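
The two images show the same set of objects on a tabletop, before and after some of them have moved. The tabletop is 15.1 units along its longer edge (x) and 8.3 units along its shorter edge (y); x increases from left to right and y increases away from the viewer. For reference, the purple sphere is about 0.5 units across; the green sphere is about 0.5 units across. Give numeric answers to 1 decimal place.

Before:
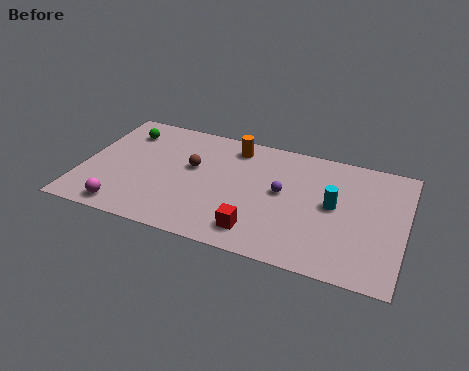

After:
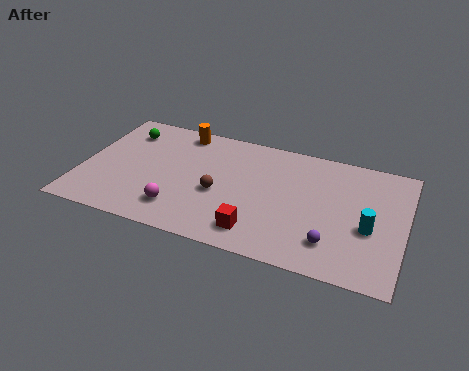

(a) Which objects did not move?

the green sphere and the red cube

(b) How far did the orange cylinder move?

2.6

From (6.9, 7.0) to (4.3, 7.3), the orange cylinder covered √(2.6² + 0.3²) ≈ 2.6 units.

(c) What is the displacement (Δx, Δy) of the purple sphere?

(2.5, -2.6)

The purple sphere was at about (9.4, 4.5) and moved to about (11.9, 1.9).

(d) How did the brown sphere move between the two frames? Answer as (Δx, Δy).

(1.4, -1.4)

The brown sphere started near (5.1, 4.9) and ended near (6.5, 3.5).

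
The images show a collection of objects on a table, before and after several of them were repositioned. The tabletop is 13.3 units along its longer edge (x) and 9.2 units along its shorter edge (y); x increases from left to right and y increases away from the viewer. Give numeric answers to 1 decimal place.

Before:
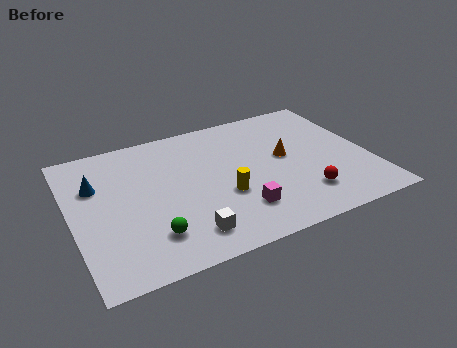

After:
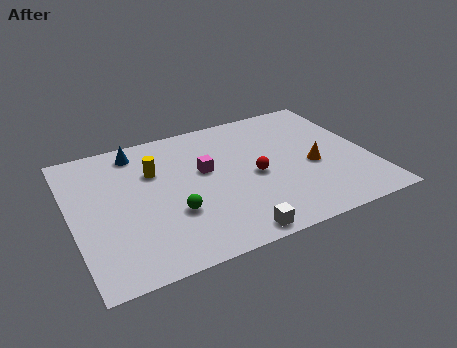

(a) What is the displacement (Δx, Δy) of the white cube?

(1.9, -0.8)

From the two frames, the white cube sits at roughly (4.7, 1.6) before and (6.6, 0.8) after.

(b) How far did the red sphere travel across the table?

2.8

From (10.0, 2.1) to (8.1, 4.2), the red sphere covered √(1.9² + 2.1²) ≈ 2.8 units.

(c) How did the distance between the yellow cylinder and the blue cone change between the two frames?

-4.3

Before: roughly 6.1 units apart; after: 1.8. That's 4.3 units closer together.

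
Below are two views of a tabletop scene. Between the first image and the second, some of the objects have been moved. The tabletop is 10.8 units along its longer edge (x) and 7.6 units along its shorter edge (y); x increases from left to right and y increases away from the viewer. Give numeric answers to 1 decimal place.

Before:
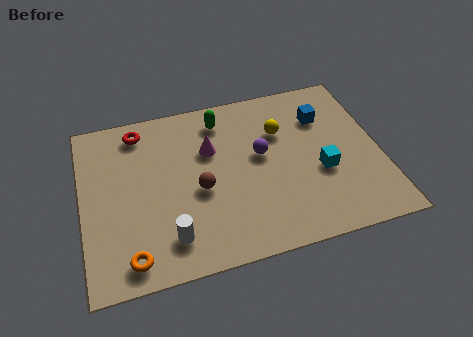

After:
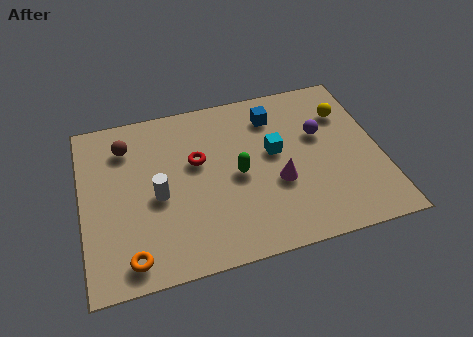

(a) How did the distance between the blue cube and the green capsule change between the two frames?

-1.0

Before: roughly 3.8 units apart; after: 2.8. That's 1.0 units closer together.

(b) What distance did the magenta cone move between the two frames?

3.1

The magenta cone moved from about (4.7, 5.0) to (7.0, 2.9), a distance of √(2.3² + 2.1²) ≈ 3.1.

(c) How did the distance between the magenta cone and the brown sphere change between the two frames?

+4.3

They were about 1.8 units apart before and 6.1 after — 4.3 units further apart.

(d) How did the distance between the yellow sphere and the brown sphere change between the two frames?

+4.4

The distance was about 3.6 in the first image and 8.0 in the second, so they moved 4.4 units further apart.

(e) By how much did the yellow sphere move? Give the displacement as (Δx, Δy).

(2.4, 0.3)

The yellow sphere started near (7.3, 5.2) and ended near (9.7, 5.5).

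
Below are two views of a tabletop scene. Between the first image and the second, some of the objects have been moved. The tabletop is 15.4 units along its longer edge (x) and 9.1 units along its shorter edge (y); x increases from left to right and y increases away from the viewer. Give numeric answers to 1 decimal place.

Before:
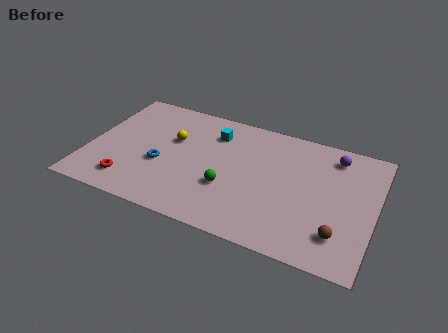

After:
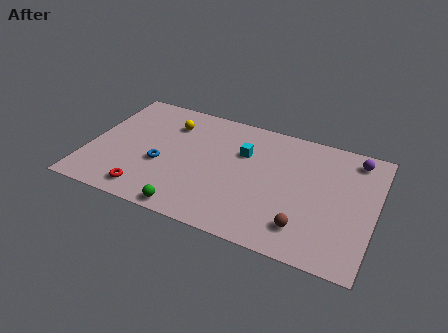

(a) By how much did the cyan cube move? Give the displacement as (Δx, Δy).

(1.7, -0.9)

The cyan cube was at about (6.5, 7.0) and moved to about (8.2, 6.1).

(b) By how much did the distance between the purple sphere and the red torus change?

+0.4

They were about 12.0 units apart before and 12.4 after — 0.4 units further apart.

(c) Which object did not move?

the blue torus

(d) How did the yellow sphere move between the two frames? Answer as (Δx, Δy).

(-0.3, 1.2)

From the two frames, the yellow sphere sits at roughly (4.4, 5.7) before and (4.1, 6.9) after.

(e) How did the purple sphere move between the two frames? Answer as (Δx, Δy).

(1.1, 0.2)

The purple sphere started near (13.0, 7.6) and ended near (14.1, 7.8).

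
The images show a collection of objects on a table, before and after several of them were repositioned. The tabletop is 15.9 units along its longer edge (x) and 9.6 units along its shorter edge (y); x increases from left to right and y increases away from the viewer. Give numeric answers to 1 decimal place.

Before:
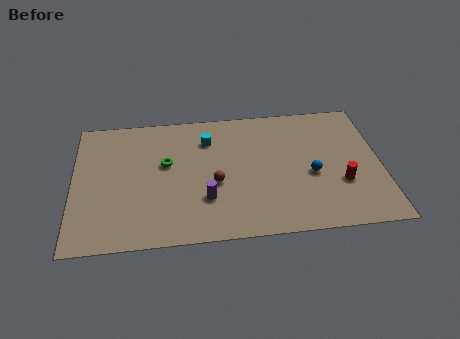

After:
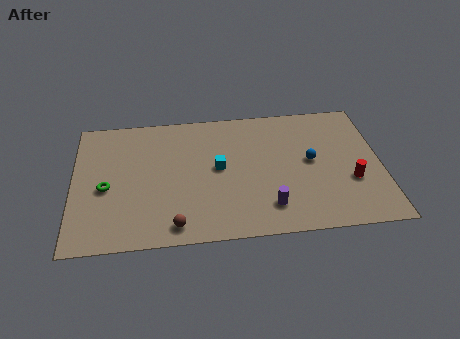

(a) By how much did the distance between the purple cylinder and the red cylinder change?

-2.5

They were about 7.0 units apart before and 4.5 after — 2.5 units closer together.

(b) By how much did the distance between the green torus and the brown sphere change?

+1.6

Before: roughly 3.0 units apart; after: 4.6. That's 1.6 units further apart.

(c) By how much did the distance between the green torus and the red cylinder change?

+3.3

Before: roughly 9.3 units apart; after: 12.6. That's 3.3 units further apart.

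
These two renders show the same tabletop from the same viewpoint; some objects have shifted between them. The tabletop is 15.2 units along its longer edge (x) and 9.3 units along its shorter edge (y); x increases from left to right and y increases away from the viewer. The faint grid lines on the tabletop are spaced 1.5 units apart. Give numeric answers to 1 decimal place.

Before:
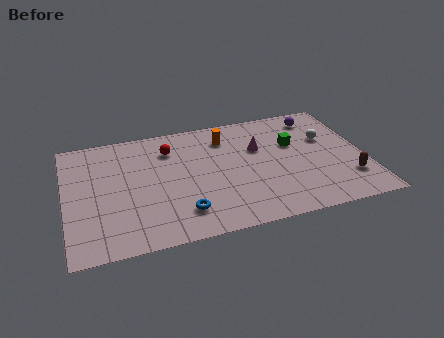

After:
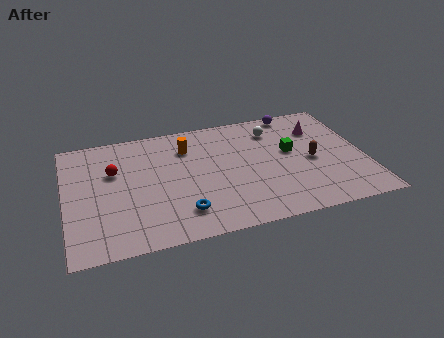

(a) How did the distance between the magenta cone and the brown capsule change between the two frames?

-3.0

They were about 5.6 units apart before and 2.6 after — 3.0 units closer together.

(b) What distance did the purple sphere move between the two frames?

1.3

The purple sphere moved from about (13.1, 7.8) to (12.0, 8.5), a distance of √(1.1² + 0.7²) ≈ 1.3.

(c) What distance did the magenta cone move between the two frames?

3.3

The magenta cone moved from about (9.9, 6.0) to (13.1, 6.8), a distance of √(3.2² + 0.8²) ≈ 3.3.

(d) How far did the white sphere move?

3.0

The white sphere moved from about (13.4, 5.9) to (10.8, 7.3), a distance of √(2.6² + 1.4²) ≈ 3.0.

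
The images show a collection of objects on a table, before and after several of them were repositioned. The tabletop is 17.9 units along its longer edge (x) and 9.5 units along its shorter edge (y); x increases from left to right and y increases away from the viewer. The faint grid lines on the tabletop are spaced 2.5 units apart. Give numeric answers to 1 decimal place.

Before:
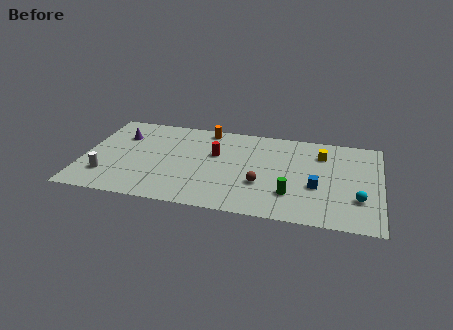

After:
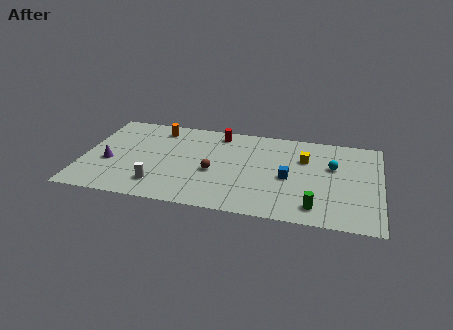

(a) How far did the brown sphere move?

3.0

The brown sphere moved from about (10.8, 3.3) to (7.9, 4.0), a distance of √(2.9² + 0.7²) ≈ 3.0.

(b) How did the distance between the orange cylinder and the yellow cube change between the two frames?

+1.9

Before: roughly 7.2 units apart; after: 9.1. That's 1.9 units further apart.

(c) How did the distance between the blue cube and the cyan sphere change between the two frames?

+0.5

Before: roughly 2.6 units apart; after: 3.1. That's 0.5 units further apart.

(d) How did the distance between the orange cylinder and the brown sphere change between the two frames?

-0.9

They were about 6.3 units apart before and 5.4 after — 0.9 units closer together.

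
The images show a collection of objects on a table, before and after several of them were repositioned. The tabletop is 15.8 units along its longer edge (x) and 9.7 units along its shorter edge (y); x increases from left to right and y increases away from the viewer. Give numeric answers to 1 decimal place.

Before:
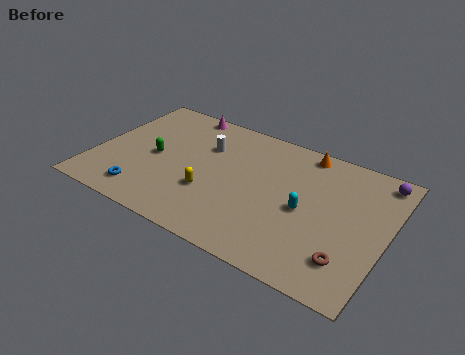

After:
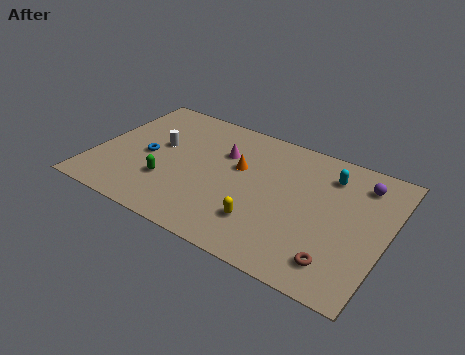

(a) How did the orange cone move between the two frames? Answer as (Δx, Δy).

(-3.2, -2.8)

The orange cone was at about (10.9, 8.7) and moved to about (7.7, 5.9).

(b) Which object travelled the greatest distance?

the orange cone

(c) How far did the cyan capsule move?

3.2

From (11.5, 4.5) to (12.4, 7.6), the cyan capsule covered √(0.9² + 3.1²) ≈ 3.2 units.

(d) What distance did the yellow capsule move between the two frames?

3.1

From (6.5, 3.3) to (9.5, 2.5), the yellow capsule covered √(3.0² + 0.8²) ≈ 3.1 units.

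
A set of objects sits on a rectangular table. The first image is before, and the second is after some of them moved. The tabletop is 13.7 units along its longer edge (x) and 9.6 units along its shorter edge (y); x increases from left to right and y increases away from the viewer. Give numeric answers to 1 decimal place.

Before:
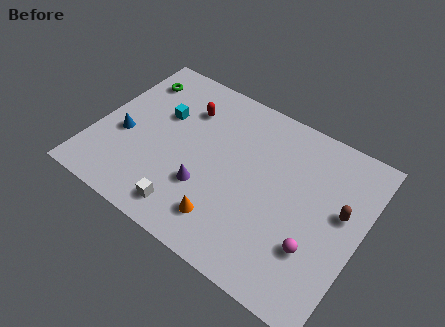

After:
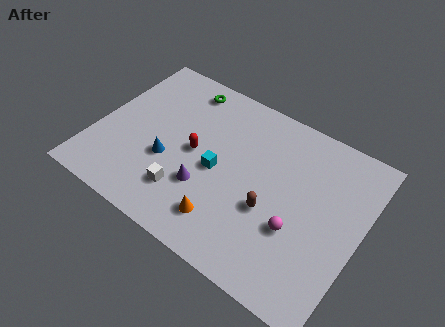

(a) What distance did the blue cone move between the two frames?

2.4

From (1.5, 3.9) to (3.9, 3.6), the blue cone covered √(2.4² + 0.3²) ≈ 2.4 units.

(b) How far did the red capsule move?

2.5

The red capsule was near (4.2, 7.1) before and (5.1, 4.8) after, so it travelled √(0.9² + 2.3²) ≈ 2.5 units.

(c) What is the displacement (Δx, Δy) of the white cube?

(-0.3, 0.9)

From the two frames, the white cube sits at roughly (5.4, 1.4) before and (5.1, 2.3) after.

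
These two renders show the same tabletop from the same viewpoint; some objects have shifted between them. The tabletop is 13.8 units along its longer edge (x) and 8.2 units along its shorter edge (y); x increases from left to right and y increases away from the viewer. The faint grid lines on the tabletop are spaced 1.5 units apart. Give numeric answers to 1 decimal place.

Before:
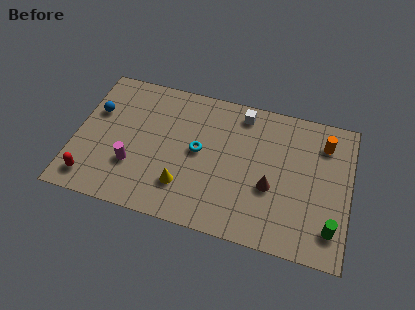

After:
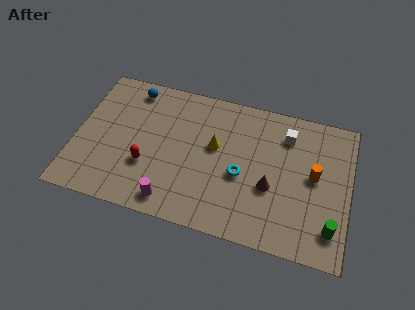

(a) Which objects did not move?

the brown cone and the green cylinder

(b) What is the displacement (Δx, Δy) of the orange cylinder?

(-0.4, -2.0)

The orange cylinder started near (12.4, 6.4) and ended near (12.0, 4.4).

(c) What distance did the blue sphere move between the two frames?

2.5

The blue sphere moved from about (0.9, 5.3) to (2.6, 7.1), a distance of √(1.7² + 1.8²) ≈ 2.5.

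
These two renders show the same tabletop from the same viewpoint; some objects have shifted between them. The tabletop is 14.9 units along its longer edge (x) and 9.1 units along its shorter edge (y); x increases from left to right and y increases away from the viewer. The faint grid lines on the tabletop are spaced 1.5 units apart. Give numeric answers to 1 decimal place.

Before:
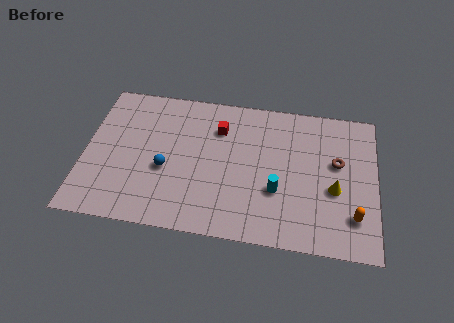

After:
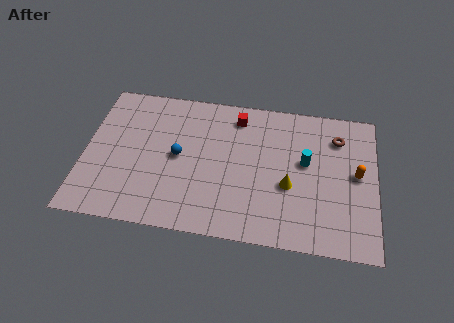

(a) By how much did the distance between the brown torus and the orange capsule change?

-0.9

The distance was about 3.3 in the first image and 2.4 in the second, so they moved 0.9 units closer together.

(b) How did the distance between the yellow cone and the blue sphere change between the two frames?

-2.8

They were about 8.6 units apart before and 5.8 after — 2.8 units closer together.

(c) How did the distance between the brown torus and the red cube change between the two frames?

-1.0

They were about 6.2 units apart before and 5.2 after — 1.0 units closer together.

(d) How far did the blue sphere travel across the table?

1.1

The blue sphere moved from about (4.2, 3.7) to (4.8, 4.6), a distance of √(0.6² + 0.9²) ≈ 1.1.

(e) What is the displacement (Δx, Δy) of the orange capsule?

(0.1, 2.6)

From the two frames, the orange capsule sits at roughly (13.8, 2.2) before and (13.9, 4.8) after.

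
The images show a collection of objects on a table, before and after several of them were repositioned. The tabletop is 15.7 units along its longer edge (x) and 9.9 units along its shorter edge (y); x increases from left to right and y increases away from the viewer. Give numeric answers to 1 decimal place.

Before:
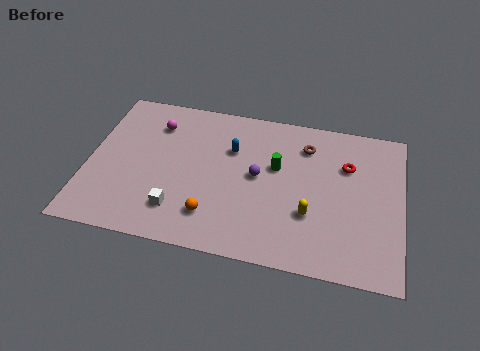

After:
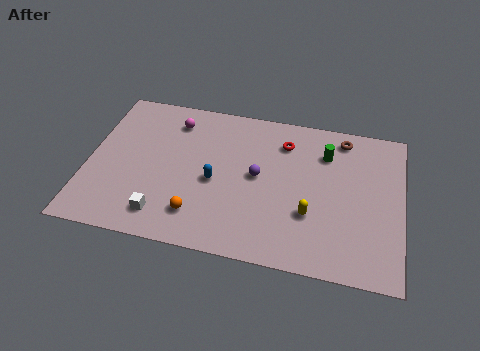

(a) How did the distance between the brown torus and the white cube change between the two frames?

+2.8

Before: roughly 8.2 units apart; after: 11.0. That's 2.8 units further apart.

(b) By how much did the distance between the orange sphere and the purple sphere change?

+0.5

Before: roughly 3.7 units apart; after: 4.2. That's 0.5 units further apart.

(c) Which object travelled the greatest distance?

the red torus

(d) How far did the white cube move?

0.9

The white cube was near (4.7, 2.2) before and (4.0, 1.7) after, so it travelled √(0.7² + 0.5²) ≈ 0.9 units.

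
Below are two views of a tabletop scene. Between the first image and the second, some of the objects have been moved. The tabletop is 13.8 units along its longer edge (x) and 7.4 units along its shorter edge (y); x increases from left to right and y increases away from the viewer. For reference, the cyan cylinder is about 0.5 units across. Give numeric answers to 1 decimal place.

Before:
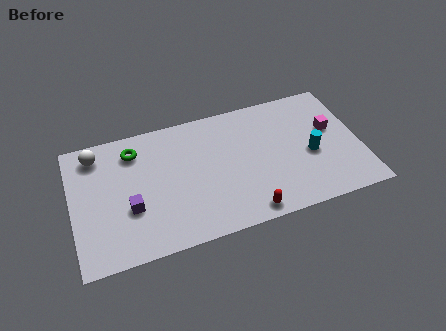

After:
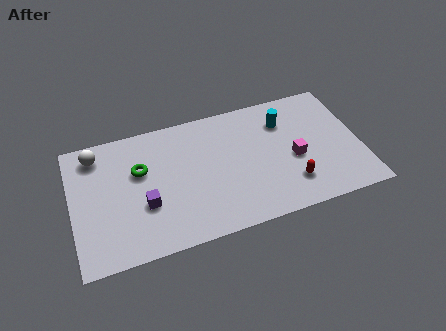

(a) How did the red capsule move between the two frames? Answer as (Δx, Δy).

(2.2, 1.0)

The red capsule was at about (8.1, 0.8) and moved to about (10.3, 1.8).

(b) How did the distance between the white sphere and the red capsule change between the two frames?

+1.3

The distance was about 8.7 in the first image and 10.0 in the second, so they moved 1.3 units further apart.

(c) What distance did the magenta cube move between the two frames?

2.2

The magenta cube was near (12.5, 4.4) before and (10.6, 3.2) after, so it travelled √(1.9² + 1.2²) ≈ 2.2 units.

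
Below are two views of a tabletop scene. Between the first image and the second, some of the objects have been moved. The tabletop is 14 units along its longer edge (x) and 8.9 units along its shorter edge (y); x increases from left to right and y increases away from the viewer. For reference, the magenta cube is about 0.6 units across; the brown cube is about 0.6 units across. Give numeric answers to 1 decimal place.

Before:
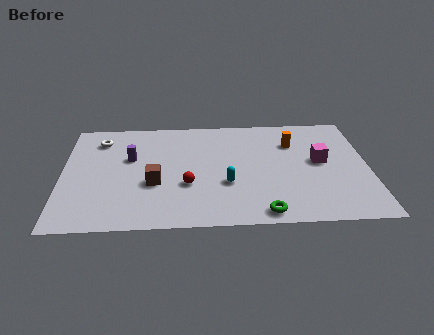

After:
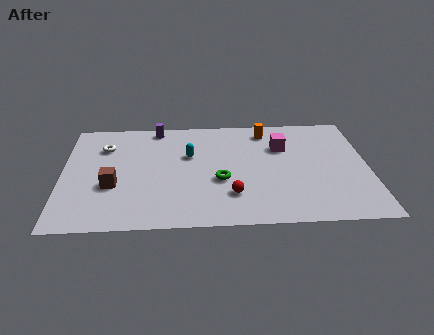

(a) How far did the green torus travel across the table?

3.2

From (9.1, 0.9) to (7.2, 3.5), the green torus covered √(1.9² + 2.6²) ≈ 3.2 units.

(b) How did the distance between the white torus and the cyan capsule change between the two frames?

-3.0

The distance was about 7.0 in the first image and 4.0 in the second, so they moved 3.0 units closer together.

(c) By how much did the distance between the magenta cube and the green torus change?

-0.8

They were about 4.7 units apart before and 3.9 after — 0.8 units closer together.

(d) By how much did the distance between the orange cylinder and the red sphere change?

-0.4

They were about 5.9 units apart before and 5.5 after — 0.4 units closer together.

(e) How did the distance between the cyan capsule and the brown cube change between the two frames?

+0.9

Before: roughly 3.3 units apart; after: 4.2. That's 0.9 units further apart.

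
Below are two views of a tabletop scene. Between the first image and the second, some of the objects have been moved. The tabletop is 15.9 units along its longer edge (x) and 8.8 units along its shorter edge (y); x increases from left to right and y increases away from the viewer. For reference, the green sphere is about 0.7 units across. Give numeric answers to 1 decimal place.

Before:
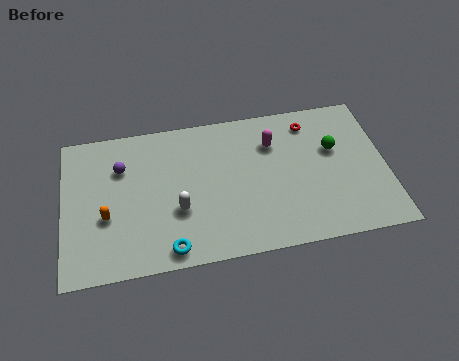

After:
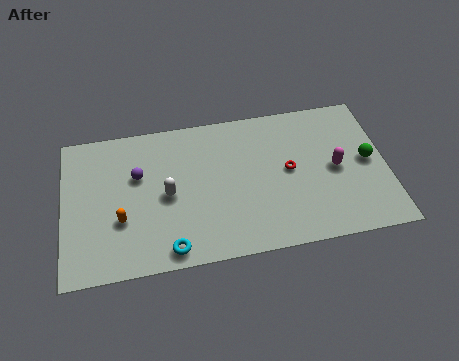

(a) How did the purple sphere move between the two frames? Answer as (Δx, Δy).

(0.8, -0.6)

From the two frames, the purple sphere sits at roughly (2.9, 6.2) before and (3.7, 5.6) after.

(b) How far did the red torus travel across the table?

3.0

From (12.3, 7.3) to (11.1, 4.6), the red torus covered √(1.2² + 2.7²) ≈ 3.0 units.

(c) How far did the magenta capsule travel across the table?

3.7

From (10.4, 6.4) to (13.4, 4.3), the magenta capsule covered √(3.0² + 2.1²) ≈ 3.7 units.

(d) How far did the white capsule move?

1.1

The white capsule moved from about (5.6, 3.2) to (5.1, 4.2), a distance of √(0.5² + 1.0²) ≈ 1.1.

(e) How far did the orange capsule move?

0.8

The orange capsule was near (2.1, 3.4) before and (2.8, 3.1) after, so it travelled √(0.7² + 0.3²) ≈ 0.8 units.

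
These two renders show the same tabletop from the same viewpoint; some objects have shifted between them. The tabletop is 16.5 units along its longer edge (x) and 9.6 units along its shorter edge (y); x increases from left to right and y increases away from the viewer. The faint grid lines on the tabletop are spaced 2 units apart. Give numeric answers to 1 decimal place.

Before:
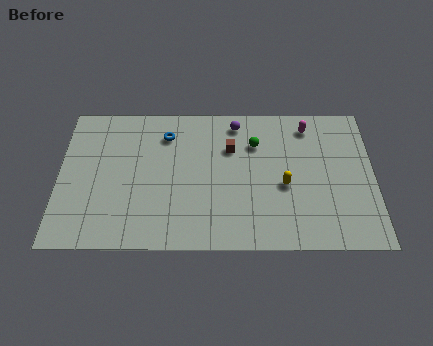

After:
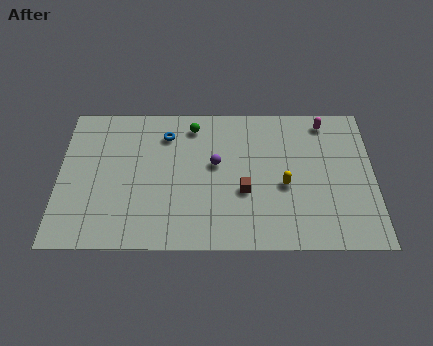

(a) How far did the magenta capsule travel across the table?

0.9

The magenta capsule moved from about (13.1, 8.1) to (14.0, 8.4), a distance of √(0.9² + 0.3²) ≈ 0.9.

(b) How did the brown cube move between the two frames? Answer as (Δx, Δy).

(0.7, -2.9)

From the two frames, the brown cube sits at roughly (9.0, 6.6) before and (9.7, 3.7) after.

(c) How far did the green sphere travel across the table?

3.5

The green sphere was near (10.3, 6.9) before and (7.0, 8.1) after, so it travelled √(3.3² + 1.2²) ≈ 3.5 units.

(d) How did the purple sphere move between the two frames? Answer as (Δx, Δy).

(-1.1, -2.8)

From the two frames, the purple sphere sits at roughly (9.3, 8.3) before and (8.2, 5.5) after.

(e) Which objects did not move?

the blue torus and the yellow capsule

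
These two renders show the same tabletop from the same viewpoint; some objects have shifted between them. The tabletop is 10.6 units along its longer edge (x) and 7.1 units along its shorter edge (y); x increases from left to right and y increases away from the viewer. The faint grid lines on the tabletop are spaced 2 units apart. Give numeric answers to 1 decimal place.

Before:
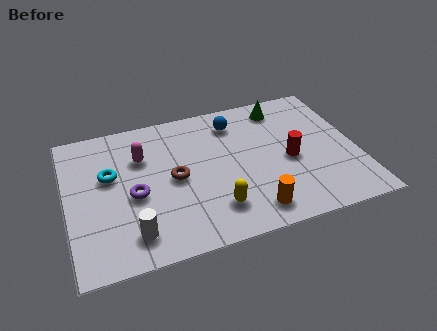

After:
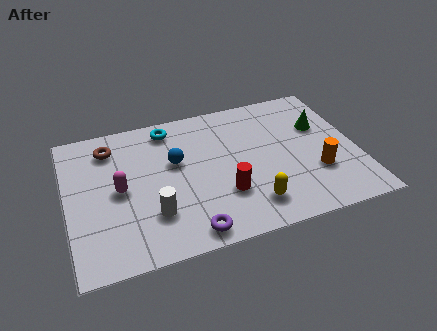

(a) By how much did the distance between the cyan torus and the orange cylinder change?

+0.5

The distance was about 5.9 in the first image and 6.4 in the second, so they moved 0.5 units further apart.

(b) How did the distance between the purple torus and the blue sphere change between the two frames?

-1.2

They were about 4.7 units apart before and 3.5 after — 1.2 units closer together.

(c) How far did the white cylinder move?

1.1

From (2.2, 1.3) to (3.0, 2.0), the white cylinder covered √(0.8² + 0.7²) ≈ 1.1 units.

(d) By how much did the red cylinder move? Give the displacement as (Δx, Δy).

(-2.5, -1.0)

From the two frames, the red cylinder sits at roughly (8.1, 3.2) before and (5.6, 2.2) after.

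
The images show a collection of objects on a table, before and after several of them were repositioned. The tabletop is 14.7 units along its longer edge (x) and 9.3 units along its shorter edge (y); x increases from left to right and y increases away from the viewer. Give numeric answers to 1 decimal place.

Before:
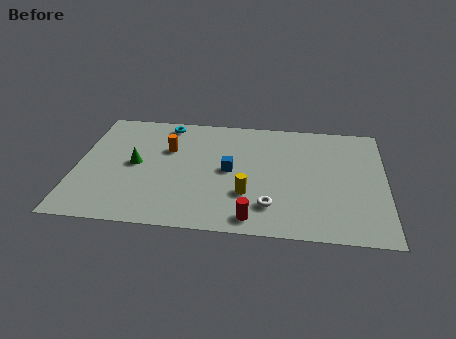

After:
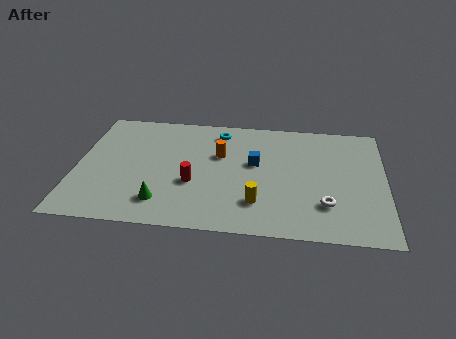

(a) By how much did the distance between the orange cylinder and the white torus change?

-0.3

They were about 6.4 units apart before and 6.1 after — 0.3 units closer together.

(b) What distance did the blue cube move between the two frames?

1.4

From (7.3, 4.7) to (8.5, 5.4), the blue cube covered √(1.2² + 0.7²) ≈ 1.4 units.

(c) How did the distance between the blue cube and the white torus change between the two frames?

+1.2

Before: roughly 3.3 units apart; after: 4.5. That's 1.2 units further apart.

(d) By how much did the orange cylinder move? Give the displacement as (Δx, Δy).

(2.5, -0.2)

The orange cylinder was at about (4.3, 6.1) and moved to about (6.8, 5.9).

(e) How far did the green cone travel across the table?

3.1

The green cone moved from about (2.8, 4.7) to (4.2, 1.9), a distance of √(1.4² + 2.8²) ≈ 3.1.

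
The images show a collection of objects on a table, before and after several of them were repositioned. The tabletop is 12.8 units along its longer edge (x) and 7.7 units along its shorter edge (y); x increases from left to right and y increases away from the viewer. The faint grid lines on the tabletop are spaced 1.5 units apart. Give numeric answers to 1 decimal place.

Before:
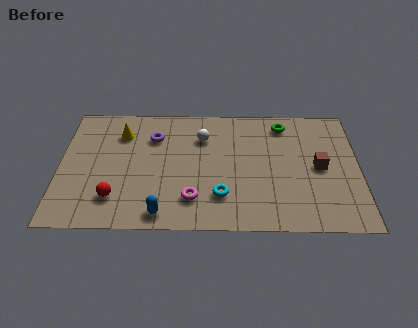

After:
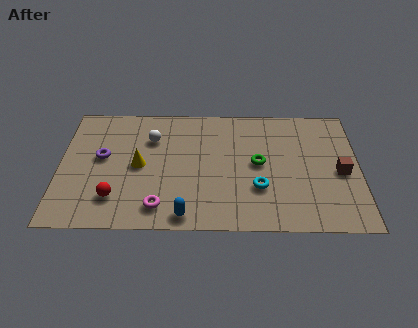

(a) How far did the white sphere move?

2.2

From (6.1, 5.6) to (3.9, 5.5), the white sphere covered √(2.2² + 0.1²) ≈ 2.2 units.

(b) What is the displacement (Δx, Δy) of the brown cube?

(0.9, -0.3)

From the two frames, the brown cube sits at roughly (11.1, 3.8) before and (12.0, 3.5) after.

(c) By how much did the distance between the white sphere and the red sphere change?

-1.3

The distance was about 5.3 in the first image and 4.0 in the second, so they moved 1.3 units closer together.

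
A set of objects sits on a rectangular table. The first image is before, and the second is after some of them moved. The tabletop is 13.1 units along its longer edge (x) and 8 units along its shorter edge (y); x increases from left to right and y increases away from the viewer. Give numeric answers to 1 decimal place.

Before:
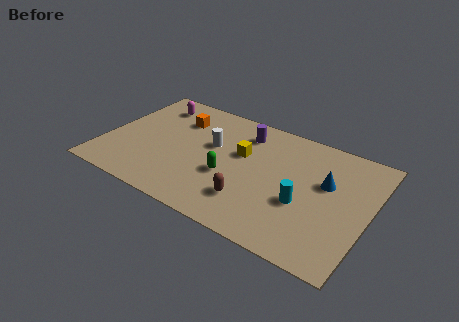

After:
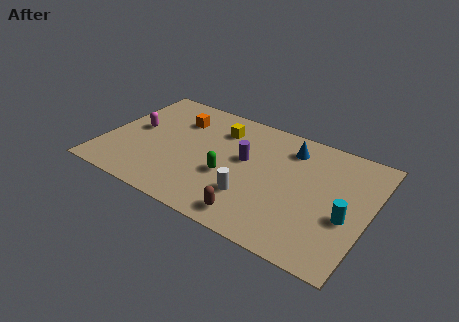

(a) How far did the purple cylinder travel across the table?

1.8

The purple cylinder was near (6.6, 6.4) before and (6.9, 4.6) after, so it travelled √(0.3² + 1.8²) ≈ 1.8 units.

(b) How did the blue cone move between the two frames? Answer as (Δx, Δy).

(-2.0, 1.5)

From the two frames, the blue cone sits at roughly (10.9, 4.9) before and (8.9, 6.4) after.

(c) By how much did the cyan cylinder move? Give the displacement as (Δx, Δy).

(2.1, 0.1)

The cyan cylinder started near (10.0, 3.1) and ended near (12.1, 3.2).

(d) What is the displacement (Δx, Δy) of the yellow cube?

(-1.3, 1.2)

The yellow cube started near (6.7, 4.9) and ended near (5.4, 6.1).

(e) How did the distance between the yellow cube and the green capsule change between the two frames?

+1.3

They were about 1.8 units apart before and 3.1 after — 1.3 units further apart.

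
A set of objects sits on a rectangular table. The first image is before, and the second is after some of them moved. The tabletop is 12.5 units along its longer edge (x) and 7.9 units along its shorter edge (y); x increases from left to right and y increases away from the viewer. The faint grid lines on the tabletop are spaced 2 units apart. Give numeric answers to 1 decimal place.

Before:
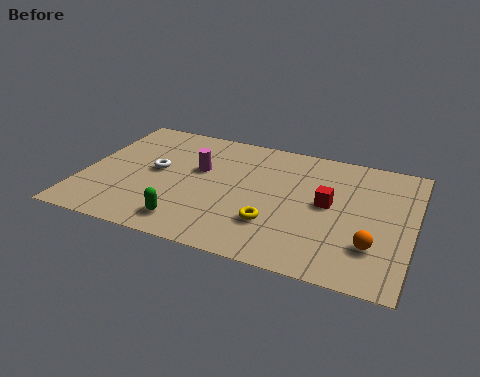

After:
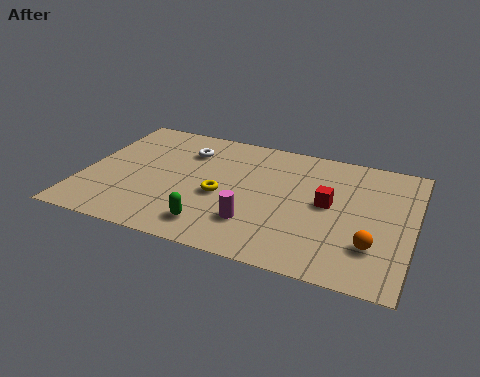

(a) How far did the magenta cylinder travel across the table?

3.6

The magenta cylinder was near (4.3, 4.8) before and (6.7, 2.1) after, so it travelled √(2.4² + 2.7²) ≈ 3.6 units.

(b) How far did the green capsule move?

0.9

From (4.3, 1.3) to (5.2, 1.4), the green capsule covered √(0.9² + 0.1²) ≈ 0.9 units.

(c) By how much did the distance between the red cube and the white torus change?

-0.7

They were about 6.6 units apart before and 5.9 after — 0.7 units closer together.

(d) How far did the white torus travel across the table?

2.0

From (2.7, 4.2) to (3.7, 5.9), the white torus covered √(1.0² + 1.7²) ≈ 2.0 units.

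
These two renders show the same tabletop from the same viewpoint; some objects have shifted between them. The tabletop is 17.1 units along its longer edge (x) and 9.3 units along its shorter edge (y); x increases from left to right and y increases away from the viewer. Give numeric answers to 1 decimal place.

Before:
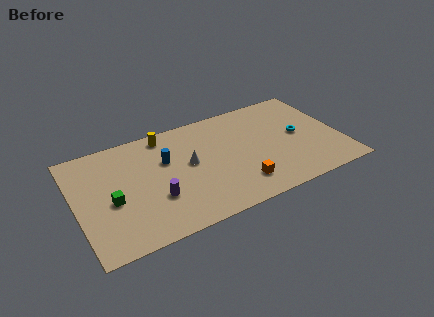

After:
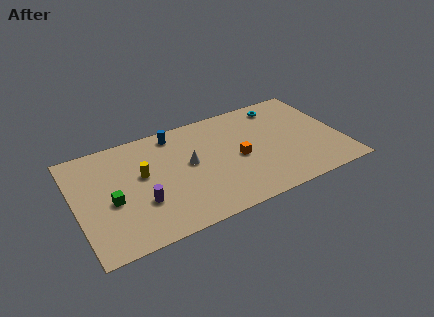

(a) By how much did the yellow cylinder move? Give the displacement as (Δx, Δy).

(-1.8, -2.8)

The yellow cylinder was at about (6.1, 8.2) and moved to about (4.3, 5.4).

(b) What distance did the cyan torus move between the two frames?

3.2

From (14.5, 4.8) to (13.7, 7.9), the cyan torus covered √(0.8² + 3.1²) ≈ 3.2 units.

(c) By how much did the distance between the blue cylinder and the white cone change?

+1.4

The distance was about 1.7 in the first image and 3.1 in the second, so they moved 1.4 units further apart.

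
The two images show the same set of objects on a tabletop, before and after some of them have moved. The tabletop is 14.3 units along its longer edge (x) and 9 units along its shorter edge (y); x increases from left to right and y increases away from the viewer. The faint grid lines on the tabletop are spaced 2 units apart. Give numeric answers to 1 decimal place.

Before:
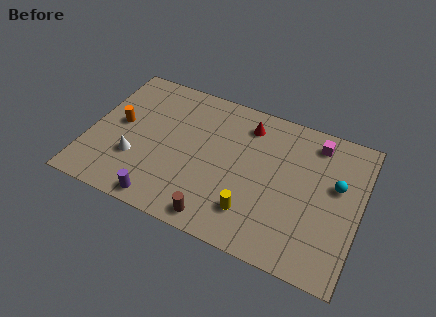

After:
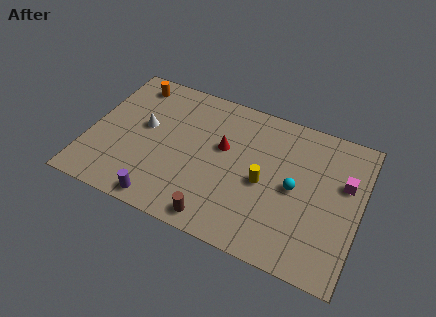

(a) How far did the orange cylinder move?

2.9

The orange cylinder moved from about (1.5, 4.8) to (1.8, 7.7), a distance of √(0.3² + 2.9²) ≈ 2.9.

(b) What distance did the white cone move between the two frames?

2.2

From (2.6, 2.9) to (2.8, 5.1), the white cone covered √(0.2² + 2.2²) ≈ 2.2 units.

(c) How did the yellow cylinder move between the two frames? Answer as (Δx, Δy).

(0.4, 2.0)

From the two frames, the yellow cylinder sits at roughly (8.9, 2.1) before and (9.3, 4.1) after.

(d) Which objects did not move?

the brown cylinder and the purple cylinder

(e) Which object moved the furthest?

the orange cylinder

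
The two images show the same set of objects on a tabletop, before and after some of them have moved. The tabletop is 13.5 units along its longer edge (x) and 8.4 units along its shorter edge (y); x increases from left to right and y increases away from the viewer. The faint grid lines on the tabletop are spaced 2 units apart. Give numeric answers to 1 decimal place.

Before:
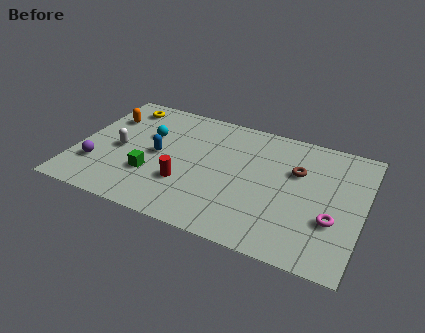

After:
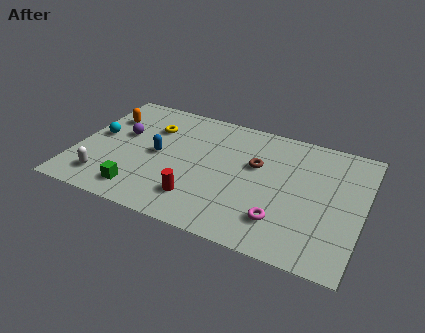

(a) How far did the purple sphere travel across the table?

2.8

The purple sphere was near (1.1, 2.4) before and (2.0, 5.0) after, so it travelled √(0.9² + 2.6²) ≈ 2.8 units.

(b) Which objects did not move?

the orange capsule and the blue capsule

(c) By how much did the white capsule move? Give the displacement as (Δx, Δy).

(-0.4, -2.3)

The white capsule started near (2.0, 3.9) and ended near (1.6, 1.6).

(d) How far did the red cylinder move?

1.1

From (5.3, 2.7) to (6.0, 1.9), the red cylinder covered √(0.7² + 0.8²) ≈ 1.1 units.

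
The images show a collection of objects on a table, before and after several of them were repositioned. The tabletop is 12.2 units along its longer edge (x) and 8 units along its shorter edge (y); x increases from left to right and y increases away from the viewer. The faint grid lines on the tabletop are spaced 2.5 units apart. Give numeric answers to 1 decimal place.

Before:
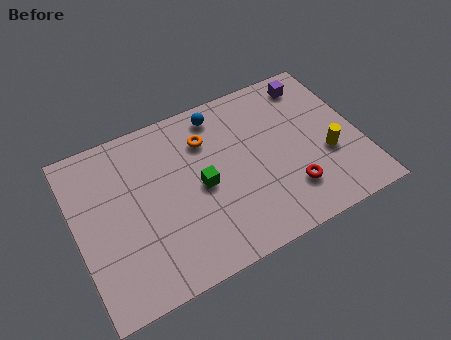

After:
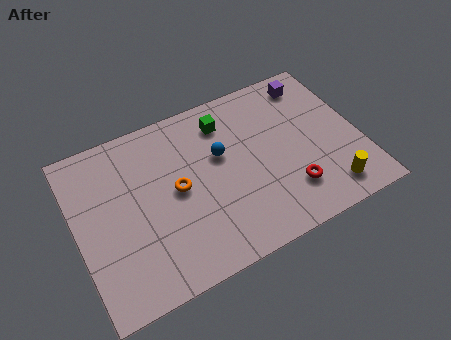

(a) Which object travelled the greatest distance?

the green cube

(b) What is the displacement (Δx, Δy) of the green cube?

(1.4, 2.6)

The green cube was at about (5.3, 3.8) and moved to about (6.7, 6.4).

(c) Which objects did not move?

the purple cube and the red torus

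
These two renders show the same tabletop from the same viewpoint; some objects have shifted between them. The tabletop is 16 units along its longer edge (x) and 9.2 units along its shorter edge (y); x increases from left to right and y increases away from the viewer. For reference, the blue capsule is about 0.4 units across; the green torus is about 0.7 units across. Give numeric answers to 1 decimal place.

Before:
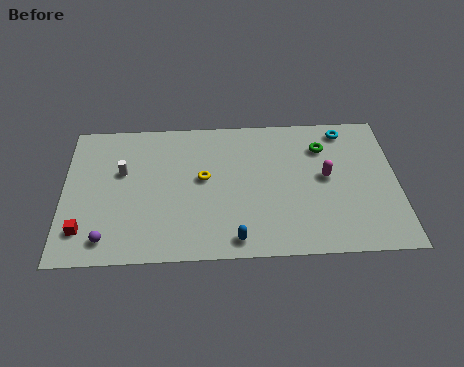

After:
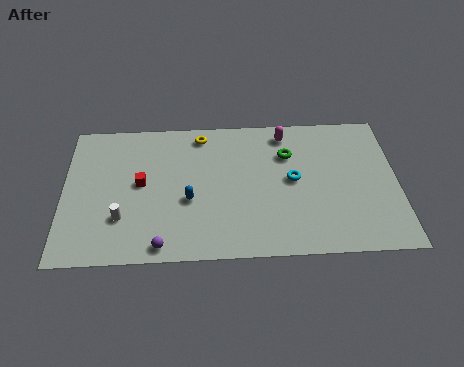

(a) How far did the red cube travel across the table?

4.0

The red cube moved from about (1.0, 2.0) to (3.7, 4.9), a distance of √(2.7² + 2.9²) ≈ 4.0.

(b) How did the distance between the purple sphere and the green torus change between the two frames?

-3.5

They were about 11.8 units apart before and 8.3 after — 3.5 units closer together.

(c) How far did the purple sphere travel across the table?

2.6

From (2.1, 1.4) to (4.7, 0.9), the purple sphere covered √(2.6² + 0.5²) ≈ 2.6 units.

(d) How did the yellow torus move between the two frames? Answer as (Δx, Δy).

(-0.1, 2.9)

The yellow torus started near (6.7, 5.1) and ended near (6.6, 8.0).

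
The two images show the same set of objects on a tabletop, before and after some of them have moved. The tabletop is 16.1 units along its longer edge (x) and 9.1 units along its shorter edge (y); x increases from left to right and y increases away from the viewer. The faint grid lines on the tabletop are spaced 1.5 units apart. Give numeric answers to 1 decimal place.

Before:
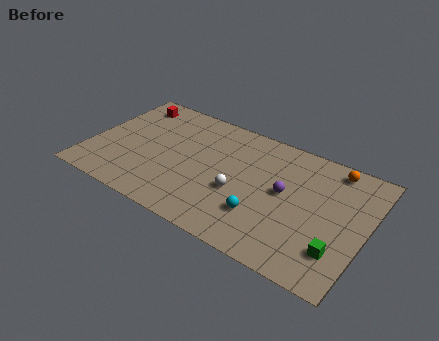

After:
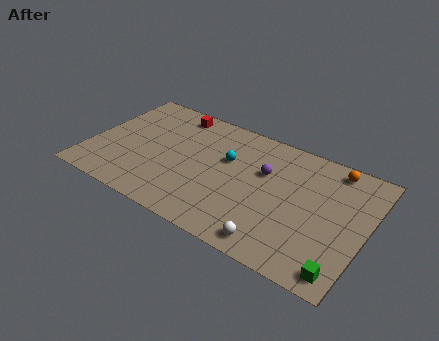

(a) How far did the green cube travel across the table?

1.3

The green cube was near (14.8, 2.3) before and (15.2, 1.1) after, so it travelled √(0.4² + 1.2²) ≈ 1.3 units.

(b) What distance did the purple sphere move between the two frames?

1.6

The purple sphere moved from about (11.4, 4.9) to (10.1, 5.8), a distance of √(1.3² + 0.9²) ≈ 1.6.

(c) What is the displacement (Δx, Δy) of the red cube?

(2.6, 0.3)

The red cube started near (1.7, 7.6) and ended near (4.3, 7.9).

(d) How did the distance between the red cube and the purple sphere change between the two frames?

-3.9

They were about 10.1 units apart before and 6.2 after — 3.9 units closer together.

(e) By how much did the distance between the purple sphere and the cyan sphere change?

-0.3

Before: roughly 2.5 units apart; after: 2.2. That's 0.3 units closer together.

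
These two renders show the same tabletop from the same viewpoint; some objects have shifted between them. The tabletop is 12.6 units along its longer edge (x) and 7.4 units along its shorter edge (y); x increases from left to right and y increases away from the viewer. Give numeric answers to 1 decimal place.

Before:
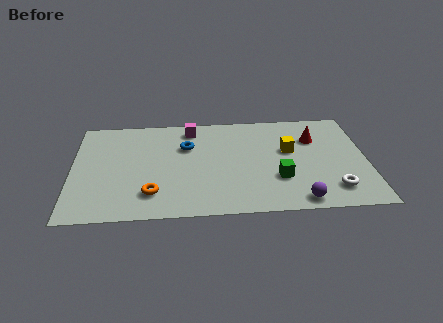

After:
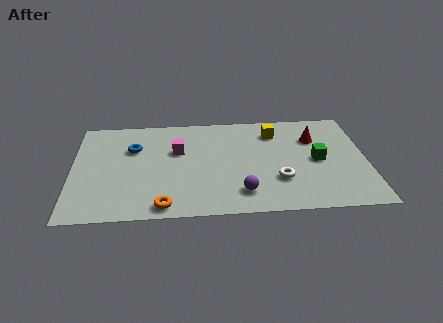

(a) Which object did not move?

the red cone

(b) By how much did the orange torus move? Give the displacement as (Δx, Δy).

(0.5, -0.9)

The orange torus started near (3.4, 1.7) and ended near (3.9, 0.8).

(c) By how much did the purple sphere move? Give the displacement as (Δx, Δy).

(-2.4, 0.7)

From the two frames, the purple sphere sits at roughly (9.6, 0.8) before and (7.2, 1.5) after.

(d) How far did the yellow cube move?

1.5

The yellow cube moved from about (9.3, 4.4) to (8.7, 5.8), a distance of √(0.6² + 1.4²) ≈ 1.5.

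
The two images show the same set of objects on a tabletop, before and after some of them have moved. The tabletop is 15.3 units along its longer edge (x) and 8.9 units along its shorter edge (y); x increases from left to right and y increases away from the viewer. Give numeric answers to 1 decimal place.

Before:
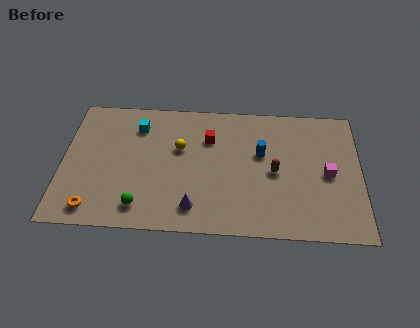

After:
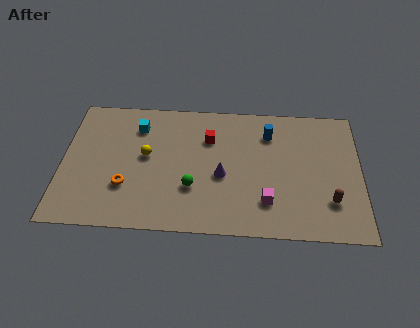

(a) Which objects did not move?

the cyan cube and the red cube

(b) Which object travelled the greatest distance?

the magenta cube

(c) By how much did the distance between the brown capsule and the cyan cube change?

+3.3

They were about 7.6 units apart before and 10.9 after — 3.3 units further apart.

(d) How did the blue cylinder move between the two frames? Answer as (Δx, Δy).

(0.4, 1.4)

The blue cylinder was at about (10.2, 5.4) and moved to about (10.6, 6.8).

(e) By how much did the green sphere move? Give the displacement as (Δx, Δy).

(2.6, 1.4)

The green sphere was at about (4.1, 1.5) and moved to about (6.7, 2.9).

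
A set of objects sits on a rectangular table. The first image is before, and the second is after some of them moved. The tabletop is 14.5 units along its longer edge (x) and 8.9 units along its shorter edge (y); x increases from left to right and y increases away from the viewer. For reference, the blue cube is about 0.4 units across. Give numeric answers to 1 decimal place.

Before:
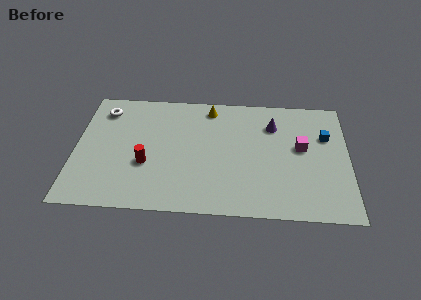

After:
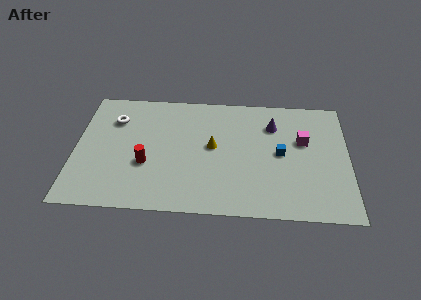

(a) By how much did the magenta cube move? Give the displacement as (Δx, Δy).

(0.1, 0.5)

The magenta cube started near (12.0, 5.0) and ended near (12.1, 5.5).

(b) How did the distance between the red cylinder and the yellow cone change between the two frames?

-1.7

The distance was about 5.5 in the first image and 3.8 in the second, so they moved 1.7 units closer together.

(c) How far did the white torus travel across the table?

0.9

From (1.4, 7.2) to (2.0, 6.5), the white torus covered √(0.6² + 0.7²) ≈ 0.9 units.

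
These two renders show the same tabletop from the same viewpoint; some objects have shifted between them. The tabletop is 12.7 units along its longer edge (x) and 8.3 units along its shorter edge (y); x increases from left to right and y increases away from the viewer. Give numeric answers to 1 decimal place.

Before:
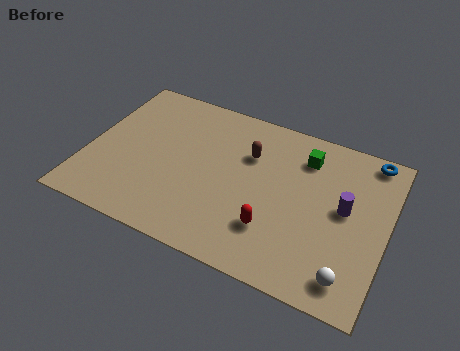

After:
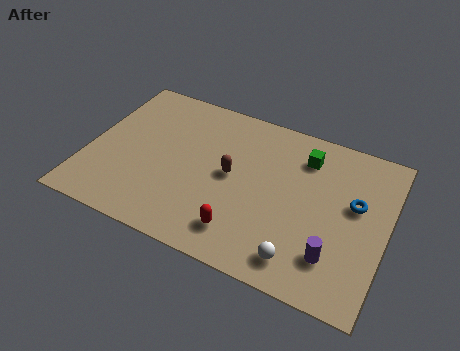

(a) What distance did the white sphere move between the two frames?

2.0

The white sphere moved from about (11.4, 1.3) to (9.4, 1.3), a distance of √(2.0² + 0.0²) ≈ 2.0.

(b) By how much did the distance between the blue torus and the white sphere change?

-2.1

They were about 6.2 units apart before and 4.1 after — 2.1 units closer together.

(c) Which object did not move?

the green cube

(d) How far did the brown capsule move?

1.5

The brown capsule moved from about (6.7, 5.7) to (6.1, 4.3), a distance of √(0.6² + 1.4²) ≈ 1.5.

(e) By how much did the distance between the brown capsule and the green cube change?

+1.2

They were about 2.4 units apart before and 3.6 after — 1.2 units further apart.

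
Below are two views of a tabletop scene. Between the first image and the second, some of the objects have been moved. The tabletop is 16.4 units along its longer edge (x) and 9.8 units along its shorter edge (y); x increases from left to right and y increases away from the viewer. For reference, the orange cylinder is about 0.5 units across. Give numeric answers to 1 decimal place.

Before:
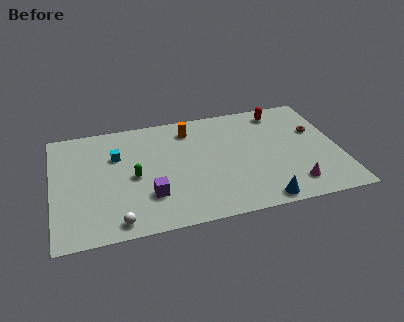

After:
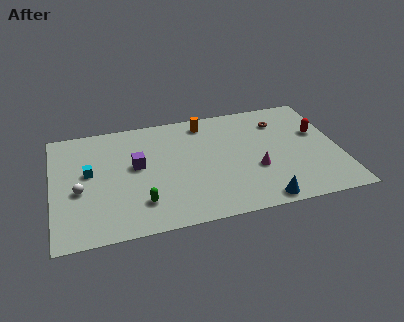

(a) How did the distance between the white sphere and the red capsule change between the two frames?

+1.7

The distance was about 12.2 in the first image and 13.9 in the second, so they moved 1.7 units further apart.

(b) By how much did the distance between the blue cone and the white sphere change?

+2.5

Before: roughly 8.1 units apart; after: 10.6. That's 2.5 units further apart.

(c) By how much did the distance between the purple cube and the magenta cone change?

-1.2

Before: roughly 8.2 units apart; after: 7.0. That's 1.2 units closer together.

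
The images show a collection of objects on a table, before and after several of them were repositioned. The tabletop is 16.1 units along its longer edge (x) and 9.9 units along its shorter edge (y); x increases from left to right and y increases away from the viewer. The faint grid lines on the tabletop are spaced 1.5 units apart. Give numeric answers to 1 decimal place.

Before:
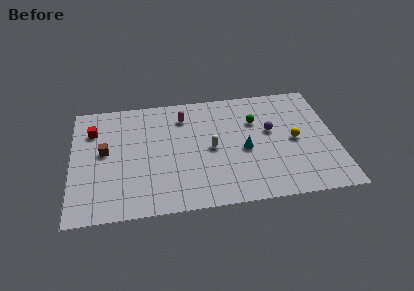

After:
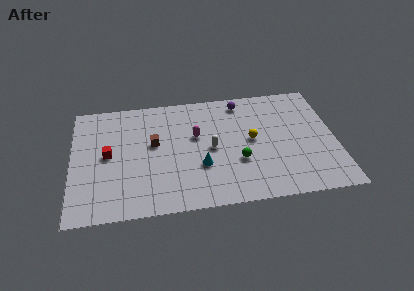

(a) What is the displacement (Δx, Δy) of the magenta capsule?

(0.7, -1.8)

The magenta capsule was at about (6.9, 7.8) and moved to about (7.6, 6.0).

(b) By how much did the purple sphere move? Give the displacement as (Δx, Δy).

(-1.7, 2.8)

The purple sphere started near (12.2, 5.8) and ended near (10.5, 8.6).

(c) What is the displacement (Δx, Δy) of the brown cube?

(3.0, 0.3)

The brown cube was at about (2.0, 5.4) and moved to about (5.0, 5.7).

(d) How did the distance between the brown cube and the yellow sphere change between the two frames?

-5.6

The distance was about 11.6 in the first image and 6.0 in the second, so they moved 5.6 units closer together.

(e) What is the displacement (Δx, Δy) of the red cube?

(0.9, -2.2)

The red cube started near (1.3, 7.3) and ended near (2.2, 5.1).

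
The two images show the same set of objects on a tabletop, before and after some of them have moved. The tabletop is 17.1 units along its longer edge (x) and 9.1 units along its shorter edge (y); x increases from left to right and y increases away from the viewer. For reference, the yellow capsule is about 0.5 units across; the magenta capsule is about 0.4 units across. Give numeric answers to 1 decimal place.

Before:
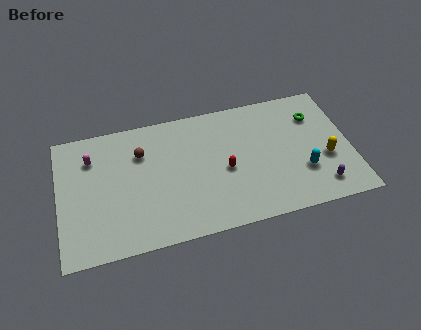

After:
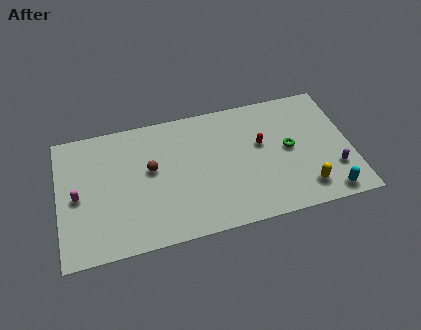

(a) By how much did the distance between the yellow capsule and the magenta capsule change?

-0.6

The distance was about 14.0 in the first image and 13.4 in the second, so they moved 0.6 units closer together.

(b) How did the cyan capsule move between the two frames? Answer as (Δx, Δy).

(1.3, -1.9)

The cyan capsule started near (14.2, 2.9) and ended near (15.5, 1.0).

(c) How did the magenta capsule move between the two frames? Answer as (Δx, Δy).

(-0.9, -2.5)

The magenta capsule started near (2.0, 6.8) and ended near (1.1, 4.3).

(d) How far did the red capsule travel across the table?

2.6

From (9.7, 4.1) to (11.9, 5.4), the red capsule covered √(2.2² + 1.3²) ≈ 2.6 units.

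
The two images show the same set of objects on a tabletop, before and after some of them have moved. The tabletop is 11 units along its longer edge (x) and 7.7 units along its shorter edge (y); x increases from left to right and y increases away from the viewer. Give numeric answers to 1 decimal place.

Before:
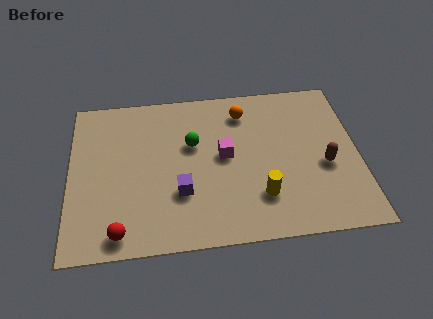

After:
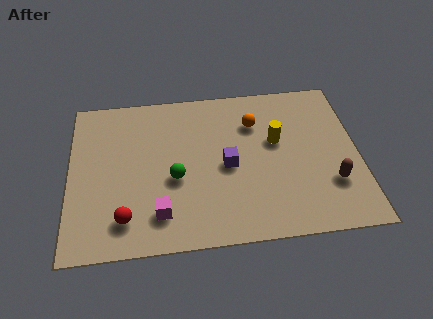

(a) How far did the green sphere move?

1.7

The green sphere was near (4.7, 4.8) before and (4.0, 3.2) after, so it travelled √(0.7² + 1.6²) ≈ 1.7 units.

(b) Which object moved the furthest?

the magenta cube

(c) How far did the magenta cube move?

3.5

From (5.9, 4.1) to (3.4, 1.6), the magenta cube covered √(2.5² + 2.5²) ≈ 3.5 units.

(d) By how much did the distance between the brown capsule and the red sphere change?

-0.3

They were about 8.1 units apart before and 7.8 after — 0.3 units closer together.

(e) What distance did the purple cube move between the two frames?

2.1

The purple cube moved from about (4.2, 2.5) to (6.0, 3.6), a distance of √(1.8² + 1.1²) ≈ 2.1.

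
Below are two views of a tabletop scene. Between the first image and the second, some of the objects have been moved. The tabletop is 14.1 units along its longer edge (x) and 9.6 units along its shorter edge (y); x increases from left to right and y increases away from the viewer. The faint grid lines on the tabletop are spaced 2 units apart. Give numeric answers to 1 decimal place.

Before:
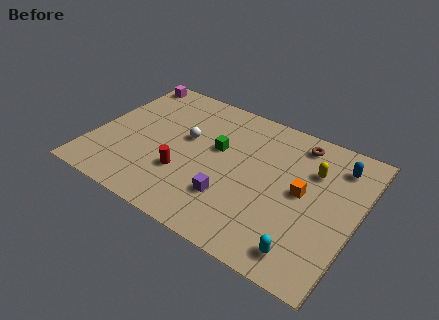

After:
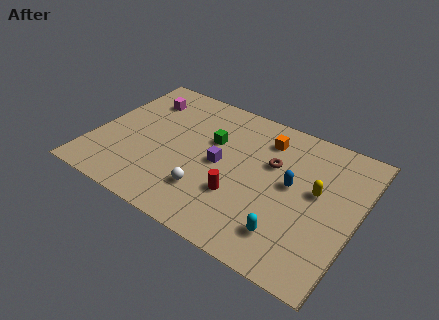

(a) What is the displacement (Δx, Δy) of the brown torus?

(-1.1, -2.1)

The brown torus started near (10.5, 8.2) and ended near (9.4, 6.1).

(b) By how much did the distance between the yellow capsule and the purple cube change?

-0.4

They were about 5.5 units apart before and 5.1 after — 0.4 units closer together.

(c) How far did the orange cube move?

3.5

The orange cube moved from about (11.2, 5.0) to (8.8, 7.6), a distance of √(2.4² + 2.6²) ≈ 3.5.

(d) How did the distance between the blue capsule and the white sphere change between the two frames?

-3.3

They were about 8.2 units apart before and 4.9 after — 3.3 units closer together.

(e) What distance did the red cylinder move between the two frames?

3.0

The red cylinder moved from about (5.1, 3.1) to (8.1, 3.1), a distance of √(3.0² + 0.0²) ≈ 3.0.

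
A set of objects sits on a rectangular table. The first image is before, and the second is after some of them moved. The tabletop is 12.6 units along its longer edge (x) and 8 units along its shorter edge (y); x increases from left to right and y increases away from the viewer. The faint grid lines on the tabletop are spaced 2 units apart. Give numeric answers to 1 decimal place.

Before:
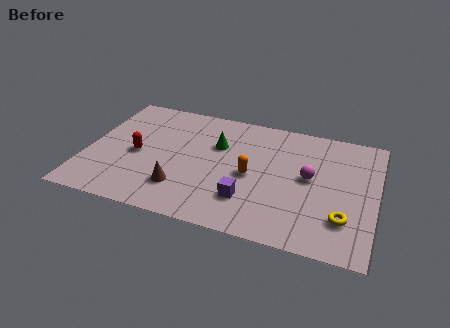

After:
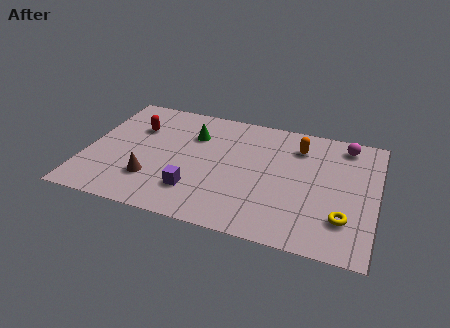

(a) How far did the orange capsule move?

3.1

From (7.2, 3.7) to (9.1, 6.2), the orange capsule covered √(1.9² + 2.5²) ≈ 3.1 units.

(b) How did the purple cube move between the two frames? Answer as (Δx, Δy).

(-2.3, -0.1)

The purple cube was at about (7.2, 2.1) and moved to about (4.9, 2.0).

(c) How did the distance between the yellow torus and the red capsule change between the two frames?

+0.7

Before: roughly 9.2 units apart; after: 9.9. That's 0.7 units further apart.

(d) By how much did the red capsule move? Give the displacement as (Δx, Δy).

(-0.2, 1.8)

From the two frames, the red capsule sits at roughly (2.2, 3.7) before and (2.0, 5.5) after.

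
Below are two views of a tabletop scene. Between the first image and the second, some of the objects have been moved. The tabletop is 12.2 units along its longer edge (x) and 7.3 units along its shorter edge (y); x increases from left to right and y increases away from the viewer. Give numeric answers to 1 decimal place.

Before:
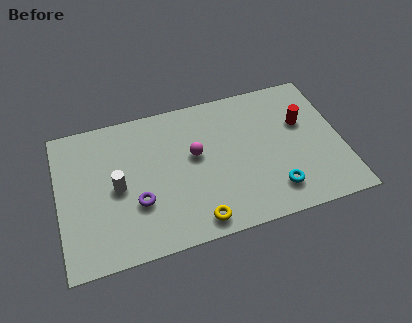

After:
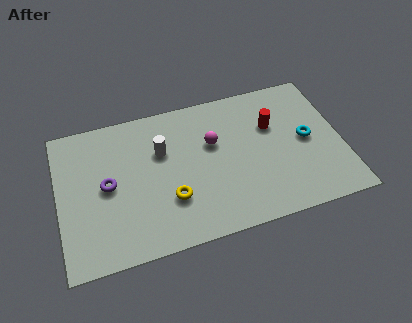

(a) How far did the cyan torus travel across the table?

2.7

The cyan torus was near (9.1, 1.5) before and (10.7, 3.7) after, so it travelled √(1.6² + 2.2²) ≈ 2.7 units.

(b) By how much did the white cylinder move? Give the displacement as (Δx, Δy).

(2.0, 1.3)

The white cylinder started near (2.5, 3.5) and ended near (4.5, 4.8).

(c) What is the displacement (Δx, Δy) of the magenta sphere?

(0.8, 0.4)

The magenta sphere started near (5.9, 4.2) and ended near (6.7, 4.6).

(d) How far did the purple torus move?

1.7

The purple torus moved from about (3.3, 2.5) to (2.1, 3.7), a distance of √(1.2² + 1.2²) ≈ 1.7.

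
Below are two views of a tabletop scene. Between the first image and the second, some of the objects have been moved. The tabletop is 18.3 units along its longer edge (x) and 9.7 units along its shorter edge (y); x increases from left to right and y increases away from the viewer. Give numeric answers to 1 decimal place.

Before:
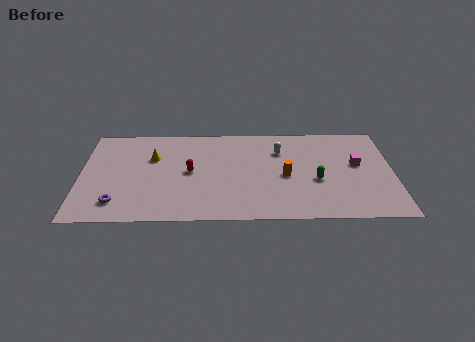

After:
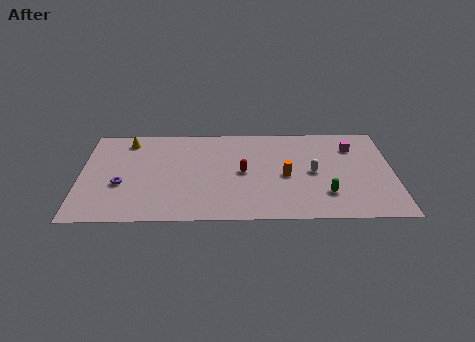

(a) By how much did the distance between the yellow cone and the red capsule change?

+4.9

Before: roughly 2.7 units apart; after: 7.6. That's 4.9 units further apart.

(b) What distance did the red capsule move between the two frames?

3.1

The red capsule was near (6.4, 4.9) before and (9.5, 4.8) after, so it travelled √(3.1² + 0.1²) ≈ 3.1 units.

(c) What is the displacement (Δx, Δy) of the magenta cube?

(-0.2, 1.8)

From the two frames, the magenta cube sits at roughly (16.2, 5.5) before and (16.0, 7.3) after.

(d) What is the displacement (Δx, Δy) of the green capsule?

(0.5, -1.4)

From the two frames, the green capsule sits at roughly (13.8, 3.9) before and (14.3, 2.5) after.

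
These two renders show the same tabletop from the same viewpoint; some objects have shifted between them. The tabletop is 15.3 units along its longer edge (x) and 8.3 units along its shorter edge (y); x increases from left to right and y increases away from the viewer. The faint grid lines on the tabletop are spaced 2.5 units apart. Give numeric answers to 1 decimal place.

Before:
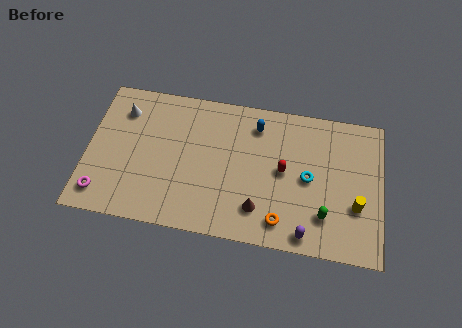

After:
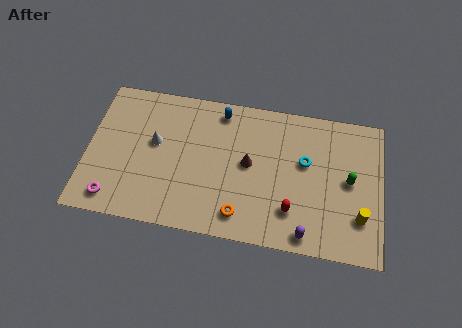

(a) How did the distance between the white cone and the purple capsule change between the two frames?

-2.3

The distance was about 11.2 in the first image and 8.9 in the second, so they moved 2.3 units closer together.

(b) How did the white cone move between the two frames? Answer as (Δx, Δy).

(1.8, -1.6)

The white cone started near (1.7, 6.4) and ended near (3.5, 4.8).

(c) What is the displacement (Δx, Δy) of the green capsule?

(1.2, 2.2)

The green capsule started near (12.4, 2.1) and ended near (13.6, 4.3).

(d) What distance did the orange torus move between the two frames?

2.1

From (10.2, 1.4) to (8.1, 1.4), the orange torus covered √(2.1² + 0.0²) ≈ 2.1 units.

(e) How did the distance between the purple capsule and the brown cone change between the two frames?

+2.0

They were about 2.7 units apart before and 4.7 after — 2.0 units further apart.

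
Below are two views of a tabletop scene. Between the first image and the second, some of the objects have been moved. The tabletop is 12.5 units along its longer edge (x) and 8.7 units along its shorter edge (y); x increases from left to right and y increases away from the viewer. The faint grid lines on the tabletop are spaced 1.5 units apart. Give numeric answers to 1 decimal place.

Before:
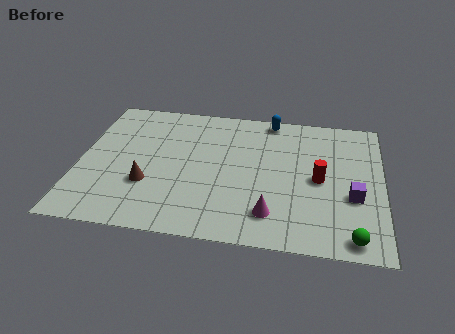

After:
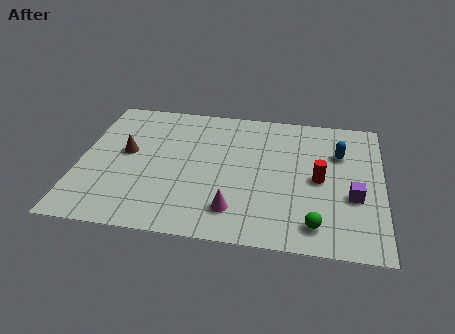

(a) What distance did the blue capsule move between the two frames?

3.5

The blue capsule was near (7.8, 7.9) before and (10.7, 6.0) after, so it travelled √(2.9² + 1.9²) ≈ 3.5 units.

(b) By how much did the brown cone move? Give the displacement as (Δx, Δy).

(-1.0, 1.9)

The brown cone started near (2.9, 2.9) and ended near (1.9, 4.8).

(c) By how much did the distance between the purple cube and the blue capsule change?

-3.0

Before: roughly 5.8 units apart; after: 2.8. That's 3.0 units closer together.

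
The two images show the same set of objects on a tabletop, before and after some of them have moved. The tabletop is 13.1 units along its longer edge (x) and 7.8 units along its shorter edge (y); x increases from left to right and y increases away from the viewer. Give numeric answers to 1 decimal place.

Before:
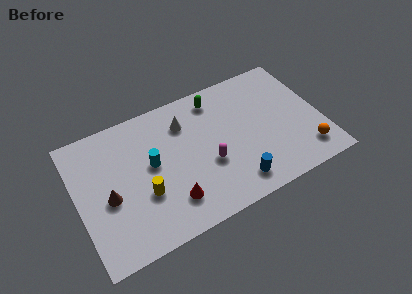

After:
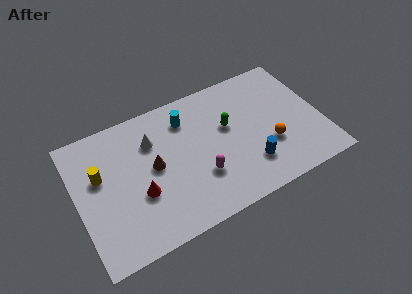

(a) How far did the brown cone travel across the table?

2.6

From (1.6, 3.4) to (4.1, 4.1), the brown cone covered √(2.5² + 0.7²) ≈ 2.6 units.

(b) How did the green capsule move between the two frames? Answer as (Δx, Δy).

(0.4, -1.9)

The green capsule was at about (7.8, 6.6) and moved to about (8.2, 4.7).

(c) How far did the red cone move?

1.9

The red cone moved from about (4.7, 1.8) to (3.2, 2.9), a distance of √(1.5² + 1.1²) ≈ 1.9.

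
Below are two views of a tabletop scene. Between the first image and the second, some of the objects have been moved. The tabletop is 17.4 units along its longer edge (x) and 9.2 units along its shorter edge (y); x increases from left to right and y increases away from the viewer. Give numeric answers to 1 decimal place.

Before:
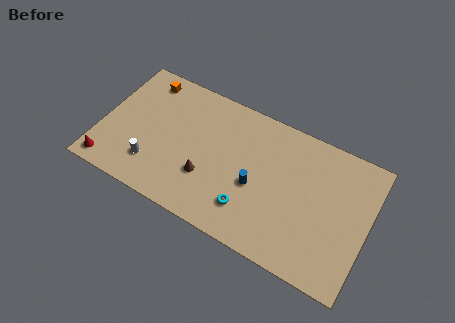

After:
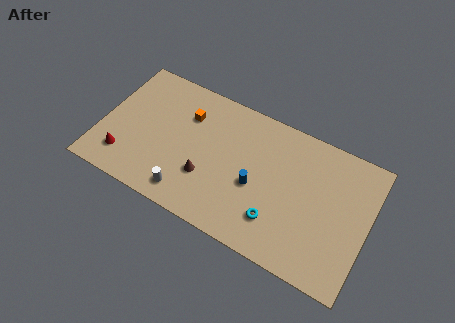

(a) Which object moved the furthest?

the orange cube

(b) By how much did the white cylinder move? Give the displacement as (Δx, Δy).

(2.5, -0.9)

The white cylinder started near (3.6, 2.3) and ended near (6.1, 1.4).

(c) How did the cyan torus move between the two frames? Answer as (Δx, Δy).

(1.8, 0.1)

The cyan torus started near (10.0, 2.2) and ended near (11.8, 2.3).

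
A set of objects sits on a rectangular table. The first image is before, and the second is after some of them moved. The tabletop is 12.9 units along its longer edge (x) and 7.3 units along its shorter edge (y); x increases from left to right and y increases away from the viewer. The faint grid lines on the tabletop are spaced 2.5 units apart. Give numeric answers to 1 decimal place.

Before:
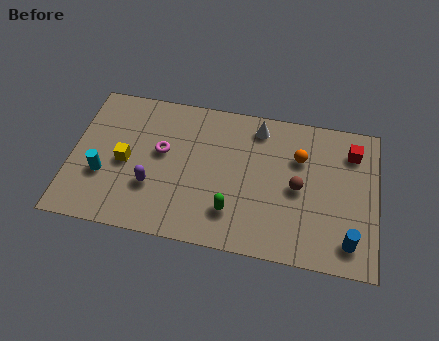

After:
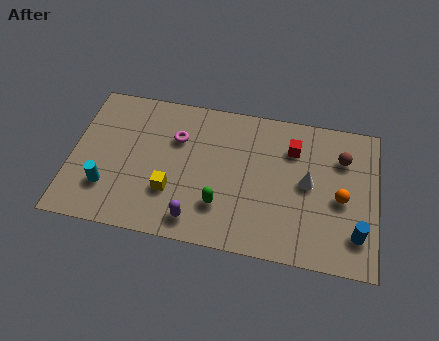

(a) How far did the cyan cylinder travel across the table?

0.6

The cyan cylinder moved from about (1.4, 2.6) to (1.6, 2.0), a distance of √(0.2² + 0.6²) ≈ 0.6.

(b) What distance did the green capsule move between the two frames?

0.5

The green capsule moved from about (6.9, 1.8) to (6.4, 2.0), a distance of √(0.5² + 0.2²) ≈ 0.5.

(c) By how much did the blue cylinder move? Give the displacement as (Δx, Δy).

(0.3, 0.4)

The blue cylinder was at about (11.8, 1.3) and moved to about (12.1, 1.7).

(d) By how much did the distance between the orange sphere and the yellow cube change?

-0.3

The distance was about 7.5 in the first image and 7.2 in the second, so they moved 0.3 units closer together.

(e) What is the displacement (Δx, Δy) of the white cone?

(2.2, -2.4)

The white cone started near (7.8, 6.2) and ended near (10.0, 3.8).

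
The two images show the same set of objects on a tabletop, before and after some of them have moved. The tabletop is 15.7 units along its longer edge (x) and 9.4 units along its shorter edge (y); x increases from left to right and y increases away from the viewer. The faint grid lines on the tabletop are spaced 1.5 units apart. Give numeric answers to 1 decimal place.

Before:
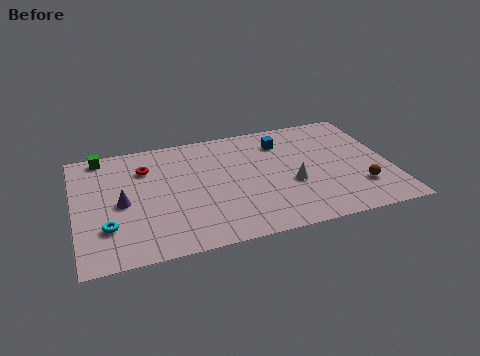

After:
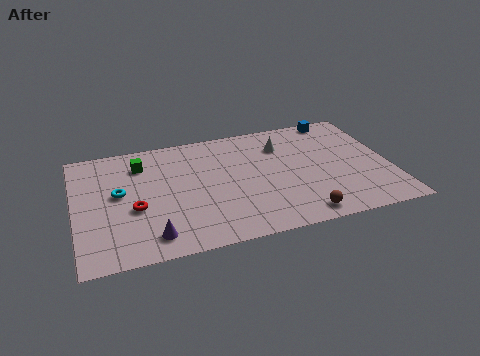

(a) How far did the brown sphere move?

3.4

The brown sphere was near (14.0, 2.5) before and (10.9, 1.1) after, so it travelled √(3.1² + 1.4²) ≈ 3.4 units.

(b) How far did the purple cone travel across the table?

3.2

From (2.3, 4.4) to (3.6, 1.5), the purple cone covered √(1.3² + 2.9²) ≈ 3.2 units.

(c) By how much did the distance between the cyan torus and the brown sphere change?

-2.9

They were about 12.5 units apart before and 9.6 after — 2.9 units closer together.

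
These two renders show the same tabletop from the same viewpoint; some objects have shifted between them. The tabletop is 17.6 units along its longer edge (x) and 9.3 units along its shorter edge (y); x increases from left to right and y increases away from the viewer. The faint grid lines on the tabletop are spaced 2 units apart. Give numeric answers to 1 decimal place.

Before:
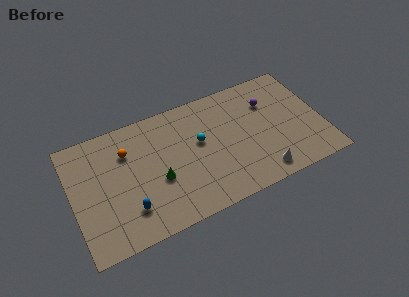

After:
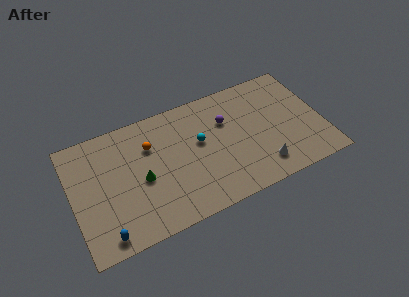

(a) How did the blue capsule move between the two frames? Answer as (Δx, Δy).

(-1.8, -1.2)

From the two frames, the blue capsule sits at roughly (3.7, 2.3) before and (1.9, 1.1) after.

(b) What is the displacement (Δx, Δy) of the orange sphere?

(1.6, -0.2)

From the two frames, the orange sphere sits at roughly (4.0, 6.7) before and (5.6, 6.5) after.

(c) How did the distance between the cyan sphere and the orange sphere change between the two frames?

-1.6

They were about 5.2 units apart before and 3.6 after — 1.6 units closer together.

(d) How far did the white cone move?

0.5

From (12.9, 1.3) to (13.0, 1.8), the white cone covered √(0.1² + 0.5²) ≈ 0.5 units.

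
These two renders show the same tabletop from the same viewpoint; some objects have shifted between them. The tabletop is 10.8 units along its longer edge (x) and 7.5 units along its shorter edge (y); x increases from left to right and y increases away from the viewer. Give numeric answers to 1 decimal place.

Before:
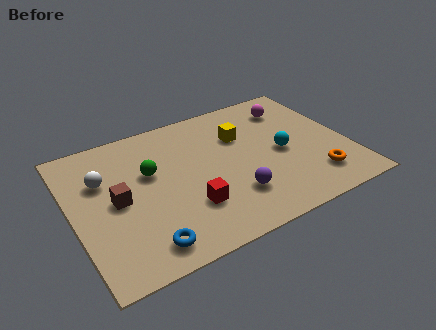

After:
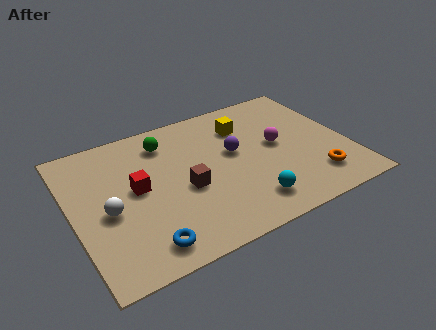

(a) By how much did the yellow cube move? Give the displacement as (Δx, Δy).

(0.2, 0.5)

The yellow cube started near (6.8, 5.1) and ended near (7.0, 5.6).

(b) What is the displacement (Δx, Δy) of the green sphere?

(0.8, 1.4)

The green sphere was at about (3.1, 4.6) and moved to about (3.9, 6.0).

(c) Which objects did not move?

the orange torus and the blue torus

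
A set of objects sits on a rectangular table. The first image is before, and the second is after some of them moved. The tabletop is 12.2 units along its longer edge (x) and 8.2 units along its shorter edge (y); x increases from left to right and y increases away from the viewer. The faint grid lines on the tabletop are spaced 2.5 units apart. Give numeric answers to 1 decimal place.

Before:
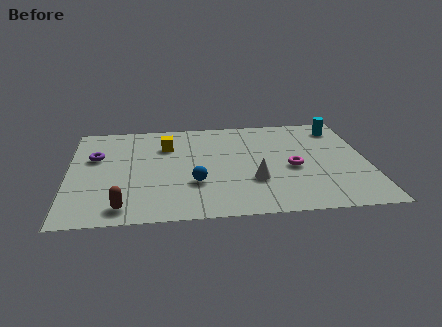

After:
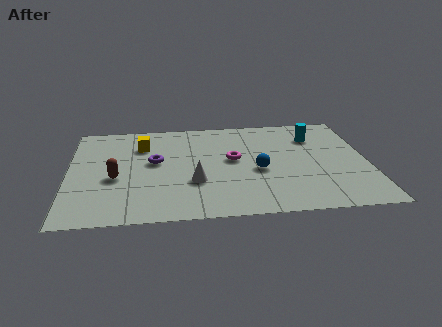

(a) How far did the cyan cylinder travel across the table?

1.3

The cyan cylinder was near (11.2, 6.8) before and (10.1, 6.1) after, so it travelled √(1.1² + 0.7²) ≈ 1.3 units.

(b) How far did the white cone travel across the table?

2.4

From (7.5, 2.7) to (5.1, 2.8), the white cone covered √(2.4² + 0.1²) ≈ 2.4 units.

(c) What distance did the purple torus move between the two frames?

2.5

From (1.1, 5.2) to (3.5, 4.6), the purple torus covered √(2.4² + 0.6²) ≈ 2.5 units.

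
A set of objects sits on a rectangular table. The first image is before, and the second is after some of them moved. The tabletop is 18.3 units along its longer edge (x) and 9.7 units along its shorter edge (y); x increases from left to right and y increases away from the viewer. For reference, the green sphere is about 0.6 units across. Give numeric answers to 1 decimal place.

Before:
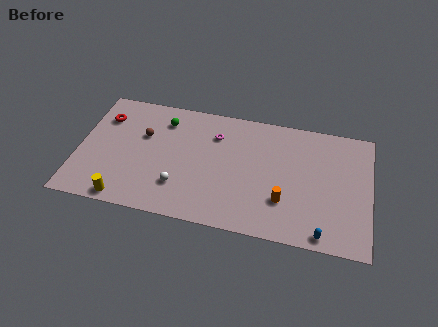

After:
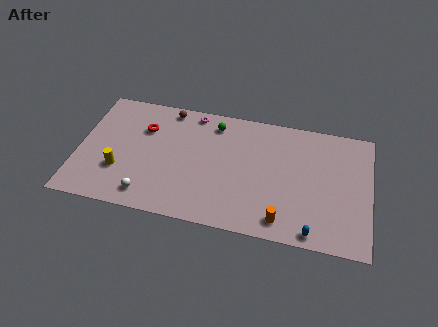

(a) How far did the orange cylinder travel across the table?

1.5

From (13.0, 2.9) to (13.0, 1.4), the orange cylinder covered √(0.0² + 1.5²) ≈ 1.5 units.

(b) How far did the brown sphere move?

2.9

From (4.0, 6.2) to (5.4, 8.7), the brown sphere covered √(1.4² + 2.5²) ≈ 2.9 units.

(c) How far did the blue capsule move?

0.6

The blue capsule moved from about (15.5, 0.9) to (14.9, 0.9), a distance of √(0.6² + 0.0²) ≈ 0.6.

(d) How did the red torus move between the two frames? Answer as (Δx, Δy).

(2.6, -0.4)

The red torus started near (1.4, 7.2) and ended near (4.0, 6.8).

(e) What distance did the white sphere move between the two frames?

2.2

The white sphere was near (6.5, 2.6) before and (4.6, 1.5) after, so it travelled √(1.9² + 1.1²) ≈ 2.2 units.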